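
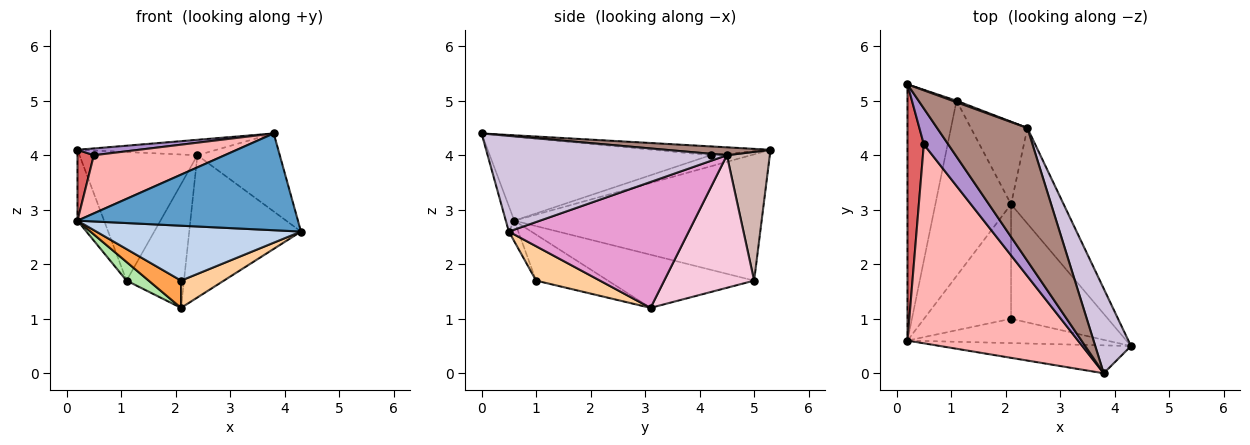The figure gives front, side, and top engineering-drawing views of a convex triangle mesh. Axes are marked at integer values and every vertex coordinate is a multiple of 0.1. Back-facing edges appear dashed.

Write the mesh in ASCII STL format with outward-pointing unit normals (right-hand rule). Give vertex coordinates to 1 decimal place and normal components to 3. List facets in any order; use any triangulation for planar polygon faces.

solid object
 facet normal -0.037 -0.960 -0.277
  outer loop
   vertex 3.8 0.0 4.4
   vertex 0.2 0.6 2.8
   vertex 4.3 0.5 2.6
  endloop
 endfacet
 facet normal -0.042 -0.913 -0.405
  outer loop
   vertex 2.1 1.0 1.7
   vertex 4.3 0.5 2.6
   vertex 0.2 0.6 2.8
  endloop
 endfacet
 facet normal -0.457 -0.206 -0.865
  outer loop
   vertex 2.1 1.0 1.7
   vertex 0.2 0.6 2.8
   vertex 2.1 3.1 1.2
  endloop
 endfacet
 facet normal 0.326 -0.219 -0.920
  outer loop
   vertex 2.1 1.0 1.7
   vertex 2.1 3.1 1.2
   vertex 4.3 0.5 2.6
  endloop
 endfacet
 facet normal -0.928 0.100 -0.360
  outer loop
   vertex 1.1 5.0 1.7
   vertex 0.2 0.6 2.8
   vertex 0.2 5.3 4.1
  endloop
 endfacet
 facet normal -0.572 -0.087 -0.815
  outer loop
   vertex 1.1 5.0 1.7
   vertex 2.1 3.1 1.2
   vertex 0.2 0.6 2.8
  endloop
 endfacet
 facet normal -0.549 -0.223 0.806
  outer loop
   vertex 0.5 4.2 4.0
   vertex 0.2 5.3 4.1
   vertex 0.2 0.6 2.8
  endloop
 endfacet
 facet normal -0.428 -0.254 0.868
  outer loop
   vertex 0.5 4.2 4.0
   vertex 0.2 0.6 2.8
   vertex 3.8 0.0 4.4
  endloop
 endfacet
 facet normal -0.336 -0.176 0.925
  outer loop
   vertex 0.5 4.2 4.0
   vertex 3.8 0.0 4.4
   vertex 0.2 5.3 4.1
  endloop
 endfacet
 facet normal 0.892 0.307 0.333
  outer loop
   vertex 2.4 4.5 4.0
   vertex 3.8 0.0 4.4
   vertex 4.3 0.5 2.6
  endloop
 endfacet
 facet normal 0.087 0.115 0.990
  outer loop
   vertex 2.4 4.5 4.0
   vertex 0.2 5.3 4.1
   vertex 3.8 0.0 4.4
  endloop
 endfacet
 facet normal 0.342 0.940 0.011
  outer loop
   vertex 2.4 4.5 4.0
   vertex 1.1 5.0 1.7
   vertex 0.2 5.3 4.1
  endloop
 endfacet
 facet normal 0.801 0.497 -0.334
  outer loop
   vertex 2.4 4.5 4.0
   vertex 4.3 0.5 2.6
   vertex 2.1 3.1 1.2
  endloop
 endfacet
 facet normal 0.793 0.506 -0.338
  outer loop
   vertex 2.4 4.5 4.0
   vertex 2.1 3.1 1.2
   vertex 1.1 5.0 1.7
  endloop
 endfacet
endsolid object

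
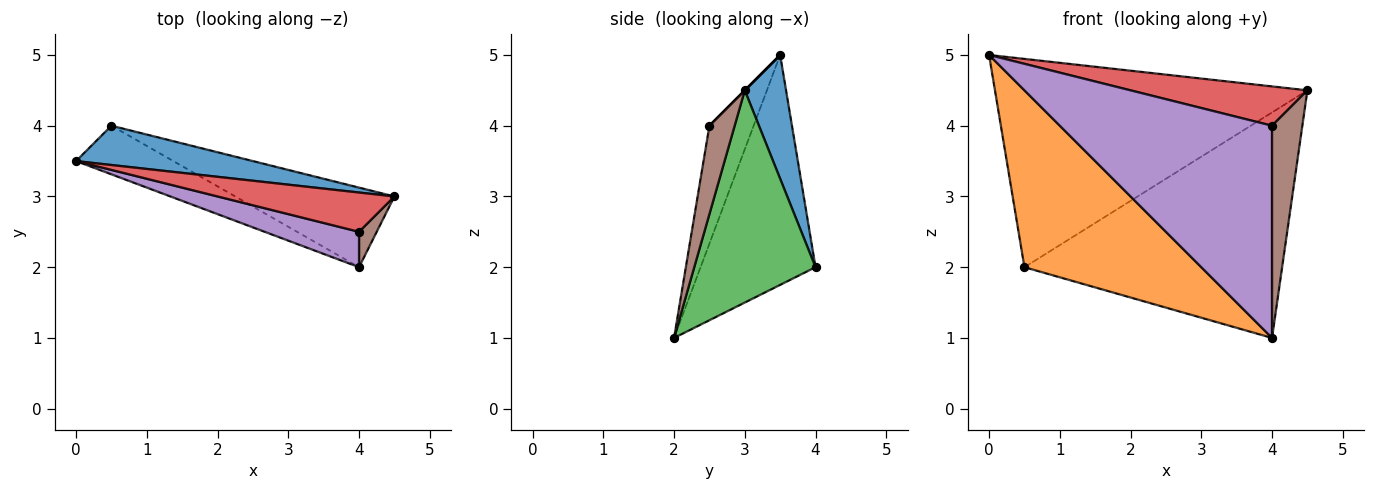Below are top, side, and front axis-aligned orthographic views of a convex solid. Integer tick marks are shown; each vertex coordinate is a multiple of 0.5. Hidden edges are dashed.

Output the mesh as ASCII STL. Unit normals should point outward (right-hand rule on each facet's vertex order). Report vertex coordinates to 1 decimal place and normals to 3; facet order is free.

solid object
 facet normal 0.129 0.974 0.184
  outer loop
   vertex 0.5 4.0 2.0
   vertex 0.0 3.5 5.0
   vertex 4.5 3.0 4.5
  endloop
 endfacet
 facet normal -0.531 -0.817 -0.225
  outer loop
   vertex 0.5 4.0 2.0
   vertex 4.0 2.0 1.0
   vertex 0.0 3.5 5.0
  endloop
 endfacet
 facet normal 0.406 0.862 -0.304
  outer loop
   vertex 0.5 4.0 2.0
   vertex 4.5 3.0 4.5
   vertex 4.0 2.0 1.0
  endloop
 endfacet
 facet normal 0.000 -0.707 0.707
  outer loop
   vertex 4.0 2.5 4.0
   vertex 4.5 3.0 4.5
   vertex 0.0 3.5 5.0
  endloop
 endfacet
 facet normal -0.201 -0.966 0.161
  outer loop
   vertex 4.0 2.5 4.0
   vertex 0.0 3.5 5.0
   vertex 4.0 2.0 1.0
  endloop
 endfacet
 facet normal 0.635 -0.762 0.127
  outer loop
   vertex 4.0 2.5 4.0
   vertex 4.0 2.0 1.0
   vertex 4.5 3.0 4.5
  endloop
 endfacet
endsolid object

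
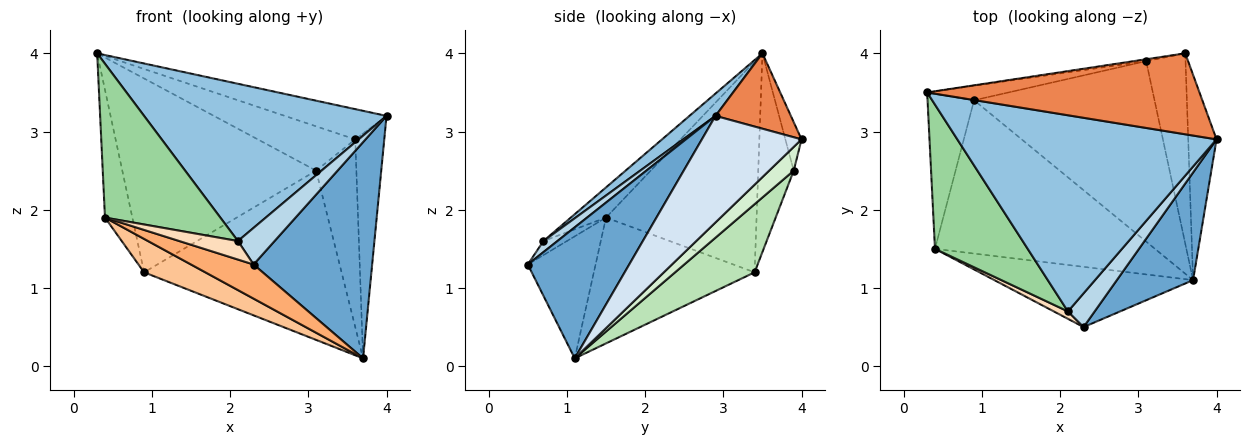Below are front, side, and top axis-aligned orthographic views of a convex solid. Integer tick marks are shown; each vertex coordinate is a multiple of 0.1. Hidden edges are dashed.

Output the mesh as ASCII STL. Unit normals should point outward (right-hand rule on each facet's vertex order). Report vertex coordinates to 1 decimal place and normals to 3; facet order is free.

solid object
 facet normal 0.608 -0.711 0.354
  outer loop
   vertex 3.7 1.1 0.1
   vertex 4.0 2.9 3.2
   vertex 2.3 0.5 1.3
  endloop
 endfacet
 facet normal 0.067 -0.624 0.778
  outer loop
   vertex 2.1 0.7 1.6
   vertex 4.0 2.9 3.2
   vertex 0.3 3.5 4.0
  endloop
 endfacet
 facet normal 0.270 -0.708 0.652
  outer loop
   vertex 2.1 0.7 1.6
   vertex 2.3 0.5 1.3
   vertex 4.0 2.9 3.2
  endloop
 endfacet
 facet normal 0.930 0.271 -0.247
  outer loop
   vertex 3.6 4.0 2.9
   vertex 4.0 2.9 3.2
   vertex 3.7 1.1 0.1
  endloop
 endfacet
 facet normal 0.251 0.339 0.907
  outer loop
   vertex 3.6 4.0 2.9
   vertex 0.3 3.5 4.0
   vertex 4.0 2.9 3.2
  endloop
 endfacet
 facet normal -0.471 -0.435 -0.767
  outer loop
   vertex 0.4 1.5 1.9
   vertex 3.7 1.1 0.1
   vertex 2.3 0.5 1.3
  endloop
 endfacet
 facet normal -0.488 -0.186 -0.853
  outer loop
   vertex 0.4 1.5 1.9
   vertex 0.9 3.4 1.2
   vertex 3.7 1.1 0.1
  endloop
 endfacet
 facet normal -0.348 -0.870 0.348
  outer loop
   vertex 0.4 1.5 1.9
   vertex 2.3 0.5 1.3
   vertex 2.1 0.7 1.6
  endloop
 endfacet
 facet normal -0.961 0.175 -0.212
  outer loop
   vertex 0.4 1.5 1.9
   vertex 0.3 3.5 4.0
   vertex 0.9 3.4 1.2
  endloop
 endfacet
 facet normal -0.217 -0.712 0.668
  outer loop
   vertex 0.4 1.5 1.9
   vertex 2.1 0.7 1.6
   vertex 0.3 3.5 4.0
  endloop
 endfacet
 facet normal 0.266 0.660 -0.703
  outer loop
   vertex 3.1 3.9 2.5
   vertex 3.7 1.1 0.1
   vertex 0.9 3.4 1.2
  endloop
 endfacet
 facet normal 0.394 0.645 -0.654
  outer loop
   vertex 3.1 3.9 2.5
   vertex 3.6 4.0 2.9
   vertex 3.7 1.1 0.1
  endloop
 endfacet
 facet normal -0.180 0.981 -0.074
  outer loop
   vertex 3.1 3.9 2.5
   vertex 0.9 3.4 1.2
   vertex 0.3 3.5 4.0
  endloop
 endfacet
 facet normal -0.163 0.986 -0.042
  outer loop
   vertex 3.1 3.9 2.5
   vertex 0.3 3.5 4.0
   vertex 3.6 4.0 2.9
  endloop
 endfacet
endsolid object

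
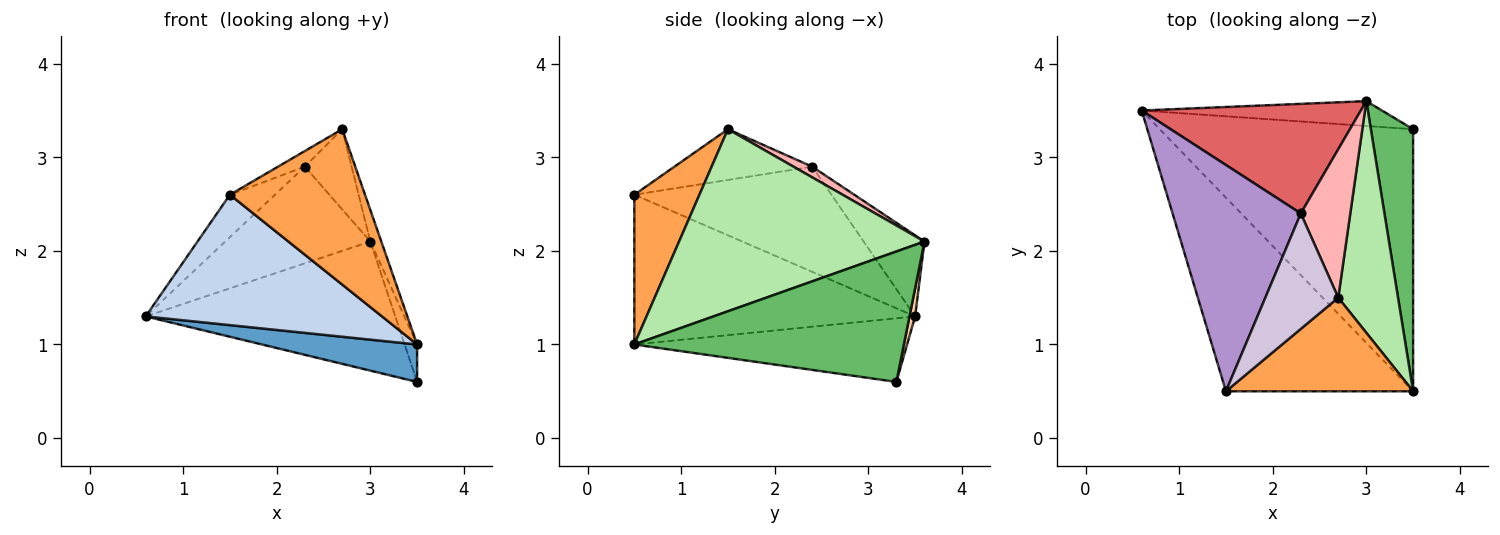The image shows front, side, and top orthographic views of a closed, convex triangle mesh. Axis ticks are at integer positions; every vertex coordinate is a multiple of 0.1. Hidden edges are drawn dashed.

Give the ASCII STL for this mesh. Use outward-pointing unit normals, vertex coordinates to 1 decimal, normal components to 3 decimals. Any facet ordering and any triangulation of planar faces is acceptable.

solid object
 facet normal -0.241 -0.137 -0.961
  outer loop
   vertex 3.5 3.3 0.6
   vertex 3.5 0.5 1.0
   vertex 0.6 3.5 1.3
  endloop
 endfacet
 facet normal -0.553 -0.465 -0.691
  outer loop
   vertex 1.5 0.5 2.6
   vertex 0.6 3.5 1.3
   vertex 3.5 0.5 1.0
  endloop
 endfacet
 facet normal 0.382 -0.792 0.477
  outer loop
   vertex 1.5 0.5 2.6
   vertex 3.5 0.5 1.0
   vertex 2.7 1.5 3.3
  endloop
 endfacet
 facet normal 0.022 0.982 -0.189
  outer loop
   vertex 3.0 3.6 2.1
   vertex 3.5 3.3 0.6
   vertex 0.6 3.5 1.3
  endloop
 endfacet
 facet normal 0.950 0.044 0.308
  outer loop
   vertex 3.0 3.6 2.1
   vertex 3.5 0.5 1.0
   vertex 3.5 3.3 0.6
  endloop
 endfacet
 facet normal 0.949 0.043 0.312
  outer loop
   vertex 3.0 3.6 2.1
   vertex 2.7 1.5 3.3
   vertex 3.5 0.5 1.0
  endloop
 endfacet
 facet normal -0.267 0.638 0.722
  outer loop
   vertex 2.3 2.4 2.9
   vertex 3.0 3.6 2.1
   vertex 0.6 3.5 1.3
  endloop
 endfacet
 facet normal 0.187 0.467 0.864
  outer loop
   vertex 2.3 2.4 2.9
   vertex 2.7 1.5 3.3
   vertex 3.0 3.6 2.1
  endloop
 endfacet
 facet normal -0.628 0.143 0.765
  outer loop
   vertex 2.3 2.4 2.9
   vertex 0.6 3.5 1.3
   vertex 1.5 0.5 2.6
  endloop
 endfacet
 facet normal -0.568 0.110 0.816
  outer loop
   vertex 2.3 2.4 2.9
   vertex 1.5 0.5 2.6
   vertex 2.7 1.5 3.3
  endloop
 endfacet
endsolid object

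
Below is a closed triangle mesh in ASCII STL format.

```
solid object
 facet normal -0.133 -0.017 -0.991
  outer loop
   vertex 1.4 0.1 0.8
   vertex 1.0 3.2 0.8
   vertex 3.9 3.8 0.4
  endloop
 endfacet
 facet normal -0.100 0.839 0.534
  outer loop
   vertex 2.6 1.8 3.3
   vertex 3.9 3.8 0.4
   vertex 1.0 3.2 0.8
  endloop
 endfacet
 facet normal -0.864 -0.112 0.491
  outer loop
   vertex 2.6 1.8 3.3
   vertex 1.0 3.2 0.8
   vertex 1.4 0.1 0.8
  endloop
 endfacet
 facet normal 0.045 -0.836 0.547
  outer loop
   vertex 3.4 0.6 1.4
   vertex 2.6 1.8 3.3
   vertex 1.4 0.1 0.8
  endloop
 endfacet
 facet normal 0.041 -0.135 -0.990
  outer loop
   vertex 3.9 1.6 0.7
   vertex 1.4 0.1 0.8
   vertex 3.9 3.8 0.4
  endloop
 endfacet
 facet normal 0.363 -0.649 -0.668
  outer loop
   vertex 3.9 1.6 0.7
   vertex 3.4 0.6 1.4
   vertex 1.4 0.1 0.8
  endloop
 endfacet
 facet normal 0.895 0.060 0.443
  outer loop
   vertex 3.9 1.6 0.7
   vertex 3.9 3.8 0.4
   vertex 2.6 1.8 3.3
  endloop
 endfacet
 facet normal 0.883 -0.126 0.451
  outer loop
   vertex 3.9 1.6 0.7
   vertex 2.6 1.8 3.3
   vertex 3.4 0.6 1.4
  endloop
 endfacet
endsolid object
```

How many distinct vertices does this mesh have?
6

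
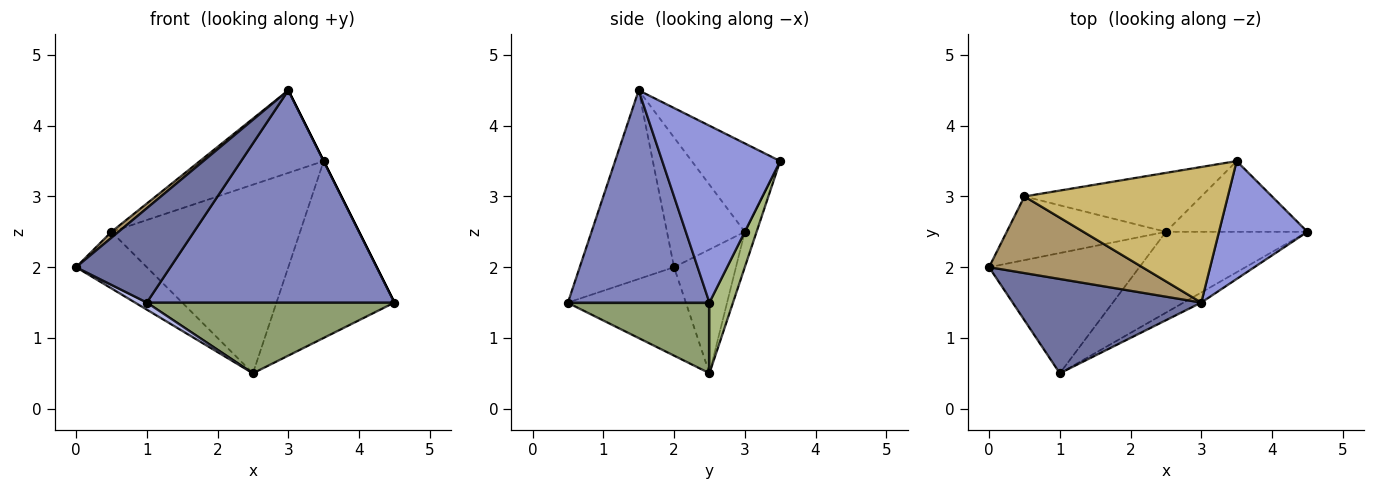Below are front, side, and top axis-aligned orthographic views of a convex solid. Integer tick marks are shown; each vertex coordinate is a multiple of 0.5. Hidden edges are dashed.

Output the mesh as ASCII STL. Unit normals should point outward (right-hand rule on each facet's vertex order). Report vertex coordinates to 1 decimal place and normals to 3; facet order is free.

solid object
 facet normal -0.577 -0.577 0.577
  outer loop
   vertex 3.0 1.5 4.5
   vertex 0.0 2.0 2.0
   vertex 1.0 0.5 1.5
  endloop
 endfacet
 facet normal 0.496 -0.868 -0.041
  outer loop
   vertex 3.0 1.5 4.5
   vertex 1.0 0.5 1.5
   vertex 4.5 2.5 1.5
  endloop
 endfacet
 facet normal 0.894 0.000 0.447
  outer loop
   vertex 3.5 3.5 3.5
   vertex 3.0 1.5 4.5
   vertex 4.5 2.5 1.5
  endloop
 endfacet
 facet normal -0.506 -0.051 -0.861
  outer loop
   vertex 2.5 2.5 0.5
   vertex 1.0 0.5 1.5
   vertex 0.0 2.0 2.0
  endloop
 endfacet
 facet normal 0.352 -0.616 -0.704
  outer loop
   vertex 2.5 2.5 0.5
   vertex 4.5 2.5 1.5
   vertex 1.0 0.5 1.5
  endloop
 endfacet
 facet normal 0.183 0.913 -0.365
  outer loop
   vertex 2.5 2.5 0.5
   vertex 3.5 3.5 3.5
   vertex 4.5 2.5 1.5
  endloop
 endfacet
 facet normal -0.503 0.574 -0.646
  outer loop
   vertex 0.5 3.0 2.5
   vertex 2.5 2.5 0.5
   vertex 0.0 2.0 2.0
  endloop
 endfacet
 facet normal -0.060 0.953 -0.298
  outer loop
   vertex 0.5 3.0 2.5
   vertex 3.5 3.5 3.5
   vertex 2.5 2.5 0.5
  endloop
 endfacet
 facet normal -0.645 -0.059 0.762
  outer loop
   vertex 0.5 3.0 2.5
   vertex 0.0 2.0 2.0
   vertex 3.0 1.5 4.5
  endloop
 endfacet
 facet normal -0.348 0.487 0.801
  outer loop
   vertex 0.5 3.0 2.5
   vertex 3.0 1.5 4.5
   vertex 3.5 3.5 3.5
  endloop
 endfacet
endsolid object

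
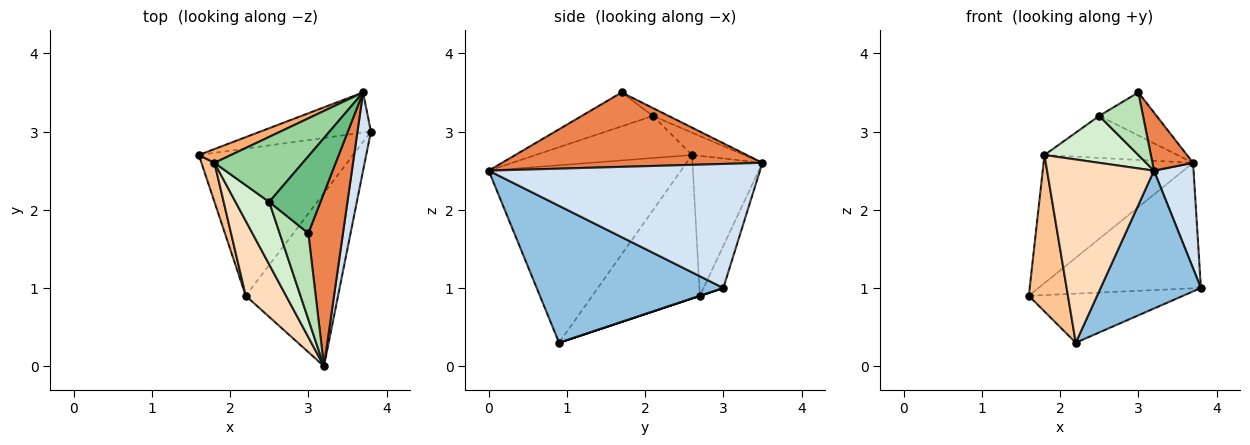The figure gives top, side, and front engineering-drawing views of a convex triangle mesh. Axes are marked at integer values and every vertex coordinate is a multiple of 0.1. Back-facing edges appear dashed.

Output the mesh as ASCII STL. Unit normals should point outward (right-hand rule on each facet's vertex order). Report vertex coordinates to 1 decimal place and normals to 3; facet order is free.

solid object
 facet normal 0.000 0.316 -0.949
  outer loop
   vertex 2.2 0.9 0.3
   vertex 1.6 2.7 0.9
   vertex 3.8 3.0 1.0
  endloop
 endfacet
 facet normal 0.757 -0.407 -0.511
  outer loop
   vertex 2.2 0.9 0.3
   vertex 3.8 3.0 1.0
   vertex 3.2 0.0 2.5
  endloop
 endfacet
 facet normal -0.115 0.946 -0.303
  outer loop
   vertex 3.7 3.5 2.6
   vertex 3.8 3.0 1.0
   vertex 1.6 2.7 0.9
  endloop
 endfacet
 facet normal 0.984 -0.144 0.106
  outer loop
   vertex 3.7 3.5 2.6
   vertex 3.2 0.0 2.5
   vertex 3.8 3.0 1.0
  endloop
 endfacet
 facet normal 0.898 -0.140 0.418
  outer loop
   vertex 3.7 3.5 2.6
   vertex 3.0 1.7 3.5
   vertex 3.2 0.0 2.5
  endloop
 endfacet
 facet normal -0.422 0.901 0.097
  outer loop
   vertex 1.8 2.6 2.7
   vertex 3.7 3.5 2.6
   vertex 1.6 2.7 0.9
  endloop
 endfacet
 facet normal -0.936 -0.341 0.085
  outer loop
   vertex 1.8 2.6 2.7
   vertex 1.6 2.7 0.9
   vertex 2.2 0.9 0.3
  endloop
 endfacet
 facet normal -0.857 -0.477 0.195
  outer loop
   vertex 1.8 2.6 2.7
   vertex 2.2 0.9 0.3
   vertex 3.2 0.0 2.5
  endloop
 endfacet
 facet normal -0.132 0.484 0.865
  outer loop
   vertex 2.5 2.1 3.2
   vertex 3.0 1.7 3.5
   vertex 3.7 3.5 2.6
  endloop
 endfacet
 facet normal -0.208 0.531 0.822
  outer loop
   vertex 2.5 2.1 3.2
   vertex 3.7 3.5 2.6
   vertex 1.8 2.6 2.7
  endloop
 endfacet
 facet normal -0.691 -0.425 0.585
  outer loop
   vertex 2.5 2.1 3.2
   vertex 3.2 0.0 2.5
   vertex 3.0 1.7 3.5
  endloop
 endfacet
 facet normal -0.707 -0.424 0.566
  outer loop
   vertex 2.5 2.1 3.2
   vertex 1.8 2.6 2.7
   vertex 3.2 0.0 2.5
  endloop
 endfacet
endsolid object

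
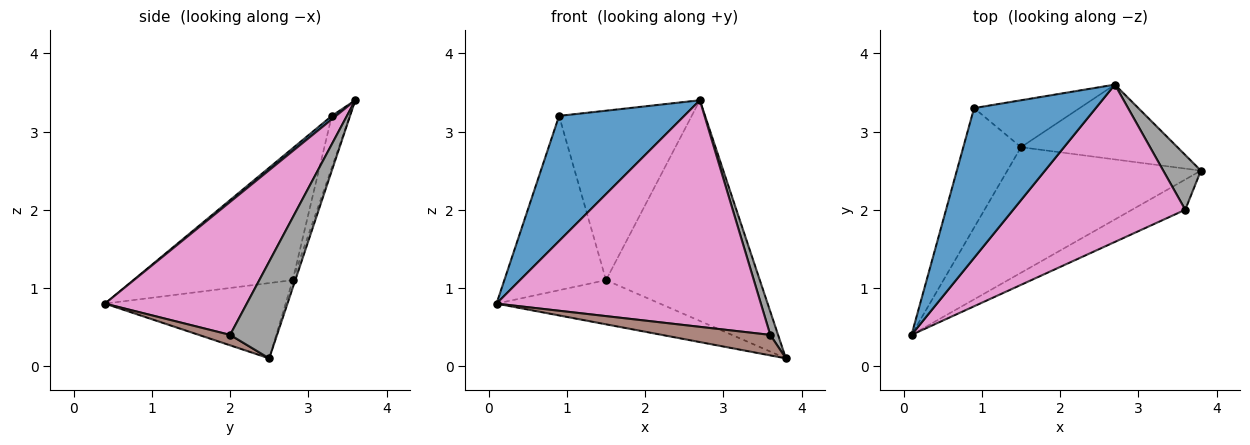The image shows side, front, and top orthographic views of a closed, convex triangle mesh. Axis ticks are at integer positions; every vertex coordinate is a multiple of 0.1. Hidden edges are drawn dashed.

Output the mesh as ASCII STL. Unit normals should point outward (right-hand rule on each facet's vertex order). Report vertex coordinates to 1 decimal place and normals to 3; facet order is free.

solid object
 facet normal 0.022 -0.641 0.767
  outer loop
   vertex 0.9 3.3 3.2
   vertex 0.1 0.4 0.8
   vertex 2.7 3.6 3.4
  endloop
 endfacet
 facet normal -0.344 0.312 -0.886
  outer loop
   vertex 1.5 2.8 1.1
   vertex 3.8 2.5 0.1
   vertex 0.1 0.4 0.8
  endloop
 endfacet
 facet normal -0.791 0.505 -0.346
  outer loop
   vertex 1.5 2.8 1.1
   vertex 0.1 0.4 0.8
   vertex 0.9 3.3 3.2
  endloop
 endfacet
 facet normal -0.016 0.947 -0.321
  outer loop
   vertex 1.5 2.8 1.1
   vertex 2.7 3.6 3.4
   vertex 3.8 2.5 0.1
  endloop
 endfacet
 facet normal -0.130 0.956 -0.265
  outer loop
   vertex 1.5 2.8 1.1
   vertex 0.9 3.3 3.2
   vertex 2.7 3.6 3.4
  endloop
 endfacet
 facet normal 0.160 -0.554 -0.817
  outer loop
   vertex 3.6 2.0 0.4
   vertex 0.1 0.4 0.8
   vertex 3.8 2.5 0.1
  endloop
 endfacet
 facet normal 0.403 -0.752 0.522
  outer loop
   vertex 3.6 2.0 0.4
   vertex 2.7 3.6 3.4
   vertex 0.1 0.4 0.8
  endloop
 endfacet
 facet normal 0.921 -0.153 0.358
  outer loop
   vertex 3.6 2.0 0.4
   vertex 3.8 2.5 0.1
   vertex 2.7 3.6 3.4
  endloop
 endfacet
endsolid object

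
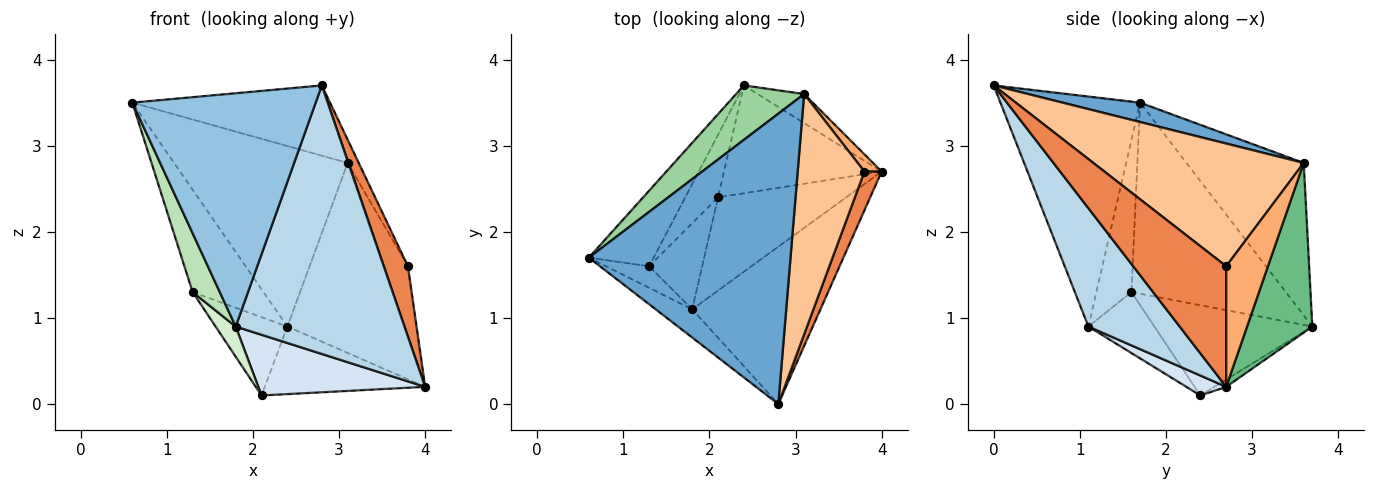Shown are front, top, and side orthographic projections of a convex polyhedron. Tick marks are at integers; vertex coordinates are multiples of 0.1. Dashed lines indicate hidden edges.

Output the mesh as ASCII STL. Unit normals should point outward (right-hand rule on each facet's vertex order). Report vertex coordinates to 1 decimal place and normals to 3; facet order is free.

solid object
 facet normal 0.093 0.234 0.968
  outer loop
   vertex 3.1 3.6 2.8
   vertex 0.6 1.7 3.5
   vertex 2.8 0.0 3.7
  endloop
 endfacet
 facet normal -0.603 -0.792 -0.096
  outer loop
   vertex 1.8 1.1 0.9
   vertex 2.8 0.0 3.7
   vertex 0.6 1.7 3.5
  endloop
 endfacet
 facet normal 0.423 -0.782 -0.458
  outer loop
   vertex 1.8 1.1 0.9
   vertex 4.0 2.7 0.2
   vertex 2.8 0.0 3.7
  endloop
 endfacet
 facet normal 0.129 -0.541 -0.831
  outer loop
   vertex 1.8 1.1 0.9
   vertex 2.1 2.4 0.1
   vertex 4.0 2.7 0.2
  endloop
 endfacet
 facet normal 0.959 -0.249 0.137
  outer loop
   vertex 3.8 2.7 1.6
   vertex 2.8 0.0 3.7
   vertex 4.0 2.7 0.2
  endloop
 endfacet
 facet normal 0.856 0.503 0.122
  outer loop
   vertex 3.8 2.7 1.6
   vertex 4.0 2.7 0.2
   vertex 3.1 3.6 2.8
  endloop
 endfacet
 facet normal 0.878 0.046 0.477
  outer loop
   vertex 3.8 2.7 1.6
   vertex 3.1 3.6 2.8
   vertex 2.8 0.0 3.7
  endloop
 endfacet
 facet normal -0.039 0.530 -0.847
  outer loop
   vertex 2.4 3.7 0.9
   vertex 4.0 2.7 0.2
   vertex 2.1 2.4 0.1
  endloop
 endfacet
 facet normal 0.483 0.866 -0.132
  outer loop
   vertex 2.4 3.7 0.9
   vertex 3.1 3.6 2.8
   vertex 4.0 2.7 0.2
  endloop
 endfacet
 facet normal -0.543 0.804 0.242
  outer loop
   vertex 2.4 3.7 0.9
   vertex 0.6 1.7 3.5
   vertex 3.1 3.6 2.8
  endloop
 endfacet
 facet normal -0.772 -0.597 -0.218
  outer loop
   vertex 1.3 1.6 1.3
   vertex 1.8 1.1 0.9
   vertex 0.6 1.7 3.5
  endloop
 endfacet
 facet normal -0.735 -0.224 -0.640
  outer loop
   vertex 1.3 1.6 1.3
   vertex 2.1 2.4 0.1
   vertex 1.8 1.1 0.9
  endloop
 endfacet
 facet normal -0.868 0.399 -0.294
  outer loop
   vertex 1.3 1.6 1.3
   vertex 0.6 1.7 3.5
   vertex 2.4 3.7 0.9
  endloop
 endfacet
 facet normal -0.864 0.393 -0.314
  outer loop
   vertex 1.3 1.6 1.3
   vertex 2.4 3.7 0.9
   vertex 2.1 2.4 0.1
  endloop
 endfacet
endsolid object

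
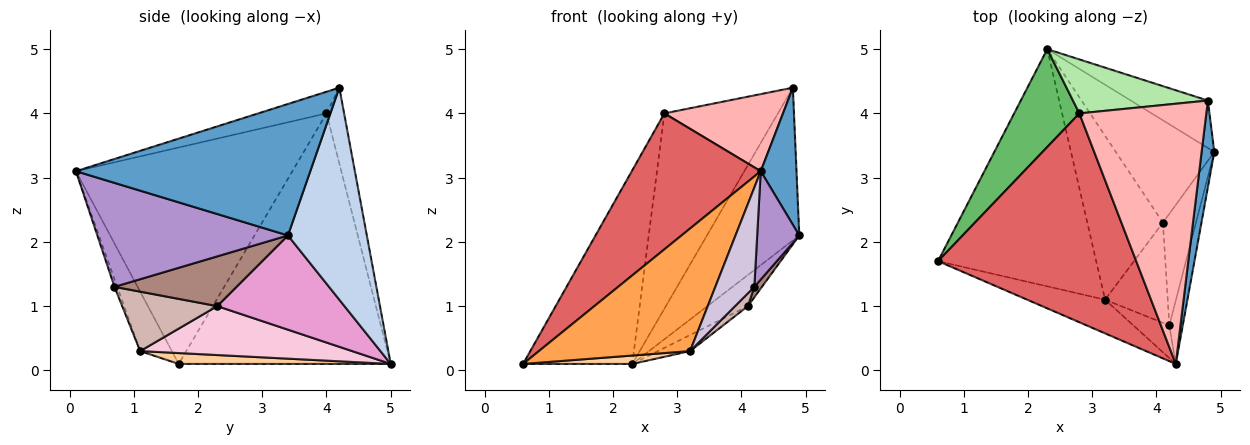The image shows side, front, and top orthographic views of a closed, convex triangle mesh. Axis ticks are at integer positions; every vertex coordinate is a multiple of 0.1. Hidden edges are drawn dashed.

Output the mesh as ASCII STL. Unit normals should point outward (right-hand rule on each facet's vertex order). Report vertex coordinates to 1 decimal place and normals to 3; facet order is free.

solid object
 facet normal 0.984 -0.150 0.095
  outer loop
   vertex 4.8 4.2 4.4
   vertex 4.3 0.1 3.1
   vertex 4.9 3.4 2.1
  endloop
 endfacet
 facet normal 0.632 0.740 -0.230
  outer loop
   vertex 2.3 5.0 0.1
   vertex 4.8 4.2 4.4
   vertex 4.9 3.4 2.1
  endloop
 endfacet
 facet normal -0.198 -0.945 -0.260
  outer loop
   vertex 3.2 1.1 0.3
   vertex 4.3 0.1 3.1
   vertex 0.6 1.7 0.1
  endloop
 endfacet
 facet normal 0.069 -0.035 -0.997
  outer loop
   vertex 3.2 1.1 0.3
   vertex 0.6 1.7 0.1
   vertex 2.3 5.0 0.1
  endloop
 endfacet
 facet normal -0.866 0.446 0.225
  outer loop
   vertex 2.8 4.0 4.0
   vertex 2.3 5.0 0.1
   vertex 0.6 1.7 0.1
  endloop
 endfacet
 facet normal -0.148 0.953 0.263
  outer loop
   vertex 2.8 4.0 4.0
   vertex 4.8 4.2 4.4
   vertex 2.3 5.0 0.1
  endloop
 endfacet
 facet normal -0.675 -0.402 0.618
  outer loop
   vertex 2.8 4.0 4.0
   vertex 0.6 1.7 0.1
   vertex 4.3 0.1 3.1
  endloop
 endfacet
 facet normal -0.161 -0.280 0.946
  outer loop
   vertex 2.8 4.0 4.0
   vertex 4.3 0.1 3.1
   vertex 4.8 4.2 4.4
  endloop
 endfacet
 facet normal 0.969 -0.214 -0.125
  outer loop
   vertex 4.2 0.7 1.3
   vertex 4.9 3.4 2.1
   vertex 4.3 0.1 3.1
  endloop
 endfacet
 facet normal -0.067 -0.948 -0.312
  outer loop
   vertex 4.2 0.7 1.3
   vertex 4.3 0.1 3.1
   vertex 3.2 1.1 0.3
  endloop
 endfacet
 facet normal 0.832 -0.052 -0.553
  outer loop
   vertex 4.1 2.3 1.0
   vertex 4.9 3.4 2.1
   vertex 4.2 0.7 1.3
  endloop
 endfacet
 facet normal 0.685 -0.093 -0.722
  outer loop
   vertex 4.1 2.3 1.0
   vertex 4.2 0.7 1.3
   vertex 3.2 1.1 0.3
  endloop
 endfacet
 facet normal 0.675 0.215 -0.706
  outer loop
   vertex 4.1 2.3 1.0
   vertex 2.3 5.0 0.1
   vertex 4.9 3.4 2.1
  endloop
 endfacet
 facet normal 0.541 0.082 -0.837
  outer loop
   vertex 4.1 2.3 1.0
   vertex 3.2 1.1 0.3
   vertex 2.3 5.0 0.1
  endloop
 endfacet
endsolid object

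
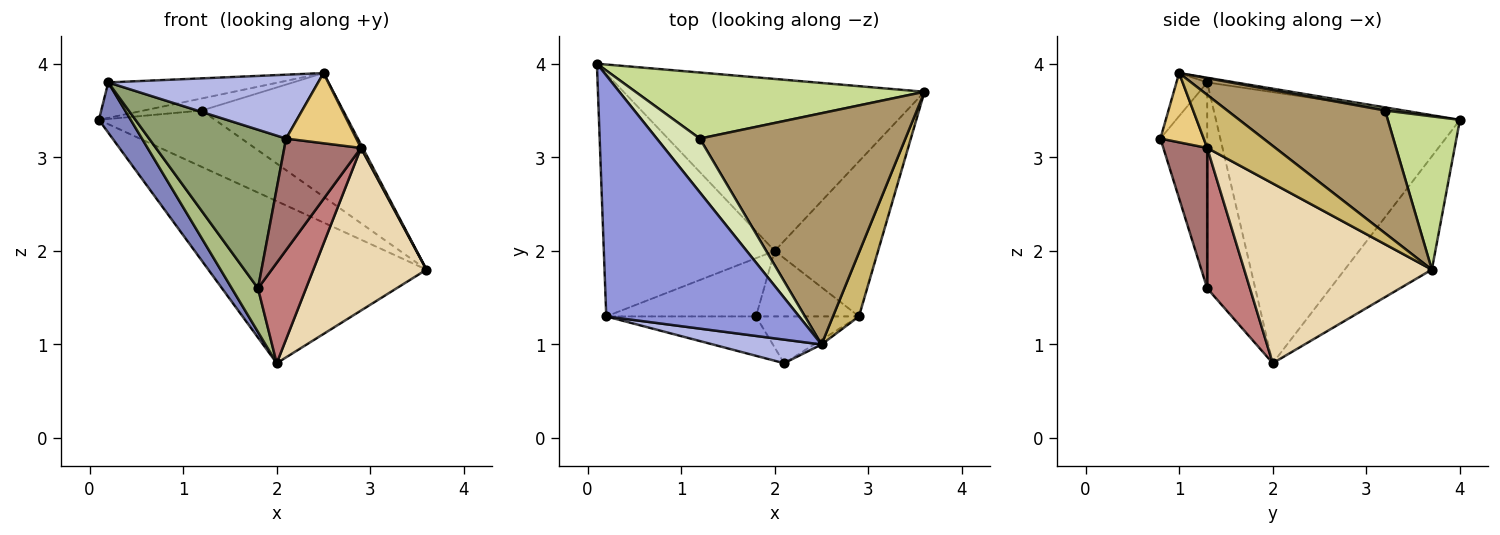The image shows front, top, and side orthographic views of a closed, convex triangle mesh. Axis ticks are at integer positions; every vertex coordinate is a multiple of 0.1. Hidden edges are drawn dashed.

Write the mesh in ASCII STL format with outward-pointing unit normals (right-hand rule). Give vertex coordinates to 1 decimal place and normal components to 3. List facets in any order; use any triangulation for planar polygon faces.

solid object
 facet normal -0.264 0.661 -0.702
  outer loop
   vertex 2.0 2.0 0.8
   vertex 0.1 4.0 3.4
   vertex 3.6 3.7 1.8
  endloop
 endfacet
 facet normal -0.841 -0.110 -0.530
  outer loop
   vertex 0.2 1.3 3.8
   vertex 0.1 4.0 3.4
   vertex 2.0 2.0 0.8
  endloop
 endfacet
 facet normal -0.024 0.146 0.989
  outer loop
   vertex 2.5 1.0 3.9
   vertex 0.1 4.0 3.4
   vertex 0.2 1.3 3.8
  endloop
 endfacet
 facet normal -0.136 -0.929 0.343
  outer loop
   vertex 2.5 1.0 3.9
   vertex 0.2 1.3 3.8
   vertex 2.1 0.8 3.2
  endloop
 endfacet
 facet normal -0.315 -0.921 -0.229
  outer loop
   vertex 1.8 1.3 1.6
   vertex 2.1 0.8 3.2
   vertex 0.2 1.3 3.8
  endloop
 endfacet
 facet normal -0.740 -0.404 -0.538
  outer loop
   vertex 1.8 1.3 1.6
   vertex 0.2 1.3 3.8
   vertex 2.0 2.0 0.8
  endloop
 endfacet
 facet normal 0.374 0.602 0.705
  outer loop
   vertex 1.2 3.2 3.5
   vertex 3.6 3.7 1.8
   vertex 0.1 4.0 3.4
  endloop
 endfacet
 facet normal 0.071 0.219 0.973
  outer loop
   vertex 1.2 3.2 3.5
   vertex 0.1 4.0 3.4
   vertex 2.5 1.0 3.9
  endloop
 endfacet
 facet normal 0.466 0.417 0.780
  outer loop
   vertex 1.2 3.2 3.5
   vertex 2.5 1.0 3.9
   vertex 3.6 3.7 1.8
  endloop
 endfacet
 facet normal 0.898 -0.023 0.440
  outer loop
   vertex 2.9 1.3 3.1
   vertex 3.6 3.7 1.8
   vertex 2.5 1.0 3.9
  endloop
 endfacet
 facet normal 0.524 -0.850 -0.057
  outer loop
   vertex 2.9 1.3 3.1
   vertex 2.5 1.0 3.9
   vertex 2.1 0.8 3.2
  endloop
 endfacet
 facet normal 0.768 -0.463 -0.442
  outer loop
   vertex 2.9 1.3 3.1
   vertex 2.0 2.0 0.8
   vertex 3.6 3.7 1.8
  endloop
 endfacet
 facet normal 0.467 -0.815 -0.342
  outer loop
   vertex 2.9 1.3 3.1
   vertex 2.1 0.8 3.2
   vertex 1.8 1.3 1.6
  endloop
 endfacet
 facet normal 0.598 -0.672 -0.438
  outer loop
   vertex 2.9 1.3 3.1
   vertex 1.8 1.3 1.6
   vertex 2.0 2.0 0.8
  endloop
 endfacet
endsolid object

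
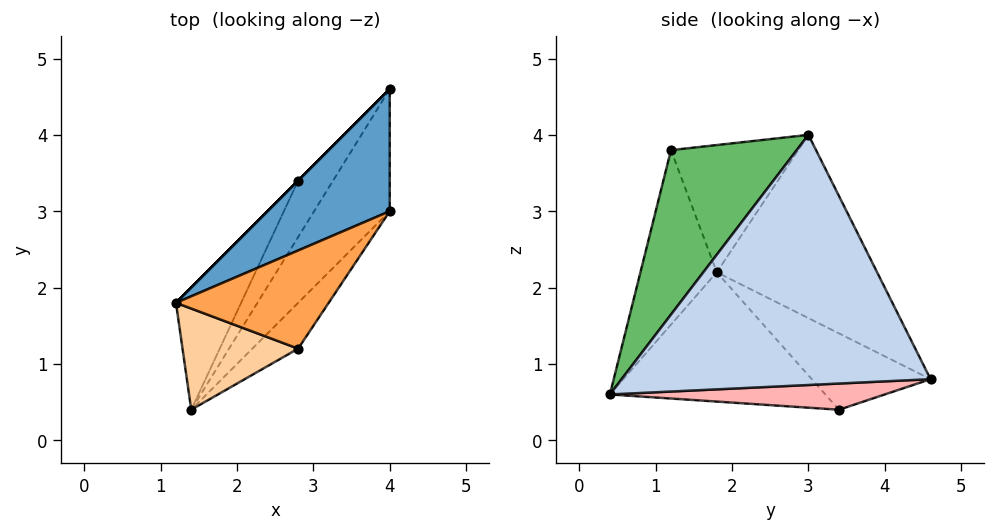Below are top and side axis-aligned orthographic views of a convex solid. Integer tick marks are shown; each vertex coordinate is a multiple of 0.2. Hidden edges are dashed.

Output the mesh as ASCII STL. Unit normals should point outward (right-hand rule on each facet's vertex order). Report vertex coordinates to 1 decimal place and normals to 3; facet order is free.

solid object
 facet normal -0.557 0.743 0.371
  outer loop
   vertex 4.0 4.6 0.8
   vertex 1.2 1.8 2.2
   vertex 4.0 3.0 4.0
  endloop
 endfacet
 facet normal 0.828 -0.501 -0.250
  outer loop
   vertex 1.4 0.4 0.6
   vertex 4.0 4.6 0.8
   vertex 4.0 3.0 4.0
  endloop
 endfacet
 facet normal -0.606 0.323 0.727
  outer loop
   vertex 2.8 1.2 3.8
   vertex 4.0 3.0 4.0
   vertex 1.2 1.8 2.2
  endloop
 endfacet
 facet normal -0.667 -0.600 0.442
  outer loop
   vertex 2.8 1.2 3.8
   vertex 1.2 1.8 2.2
   vertex 1.4 0.4 0.6
  endloop
 endfacet
 facet normal 0.822 -0.522 -0.229
  outer loop
   vertex 2.8 1.2 3.8
   vertex 1.4 0.4 0.6
   vertex 4.0 3.0 4.0
  endloop
 endfacet
 facet normal -0.707 0.707 0.000
  outer loop
   vertex 2.8 3.4 0.4
   vertex 1.2 1.8 2.2
   vertex 4.0 4.6 0.8
  endloop
 endfacet
 facet normal -0.833 0.361 -0.420
  outer loop
   vertex 2.8 3.4 0.4
   vertex 1.4 0.4 0.6
   vertex 1.2 1.8 2.2
  endloop
 endfacet
 facet normal 0.569 -0.316 -0.759
  outer loop
   vertex 2.8 3.4 0.4
   vertex 4.0 4.6 0.8
   vertex 1.4 0.4 0.6
  endloop
 endfacet
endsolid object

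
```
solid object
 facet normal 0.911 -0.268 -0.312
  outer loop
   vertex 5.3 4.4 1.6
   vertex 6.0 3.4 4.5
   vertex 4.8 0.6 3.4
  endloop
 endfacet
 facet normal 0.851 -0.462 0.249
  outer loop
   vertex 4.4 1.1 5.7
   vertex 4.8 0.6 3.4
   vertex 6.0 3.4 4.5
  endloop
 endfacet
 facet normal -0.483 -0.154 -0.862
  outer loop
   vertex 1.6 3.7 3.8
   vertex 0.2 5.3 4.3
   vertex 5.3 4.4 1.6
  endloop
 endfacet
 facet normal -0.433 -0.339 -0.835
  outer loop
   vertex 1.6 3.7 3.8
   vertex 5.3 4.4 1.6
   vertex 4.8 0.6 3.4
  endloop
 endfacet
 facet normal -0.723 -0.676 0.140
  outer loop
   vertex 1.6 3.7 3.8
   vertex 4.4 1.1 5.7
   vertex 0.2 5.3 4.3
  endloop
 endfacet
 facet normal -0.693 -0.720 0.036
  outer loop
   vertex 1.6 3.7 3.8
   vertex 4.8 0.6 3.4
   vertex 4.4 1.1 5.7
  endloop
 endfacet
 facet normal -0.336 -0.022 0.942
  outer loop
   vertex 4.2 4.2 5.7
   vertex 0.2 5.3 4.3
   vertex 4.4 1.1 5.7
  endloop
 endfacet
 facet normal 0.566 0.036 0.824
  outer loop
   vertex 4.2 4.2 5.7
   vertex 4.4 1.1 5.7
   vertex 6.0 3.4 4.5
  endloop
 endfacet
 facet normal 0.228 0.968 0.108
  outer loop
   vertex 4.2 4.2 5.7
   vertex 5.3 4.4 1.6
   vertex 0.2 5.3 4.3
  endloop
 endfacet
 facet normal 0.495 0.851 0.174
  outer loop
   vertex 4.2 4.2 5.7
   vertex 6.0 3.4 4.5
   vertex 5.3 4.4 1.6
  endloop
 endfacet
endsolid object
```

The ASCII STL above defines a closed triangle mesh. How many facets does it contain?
10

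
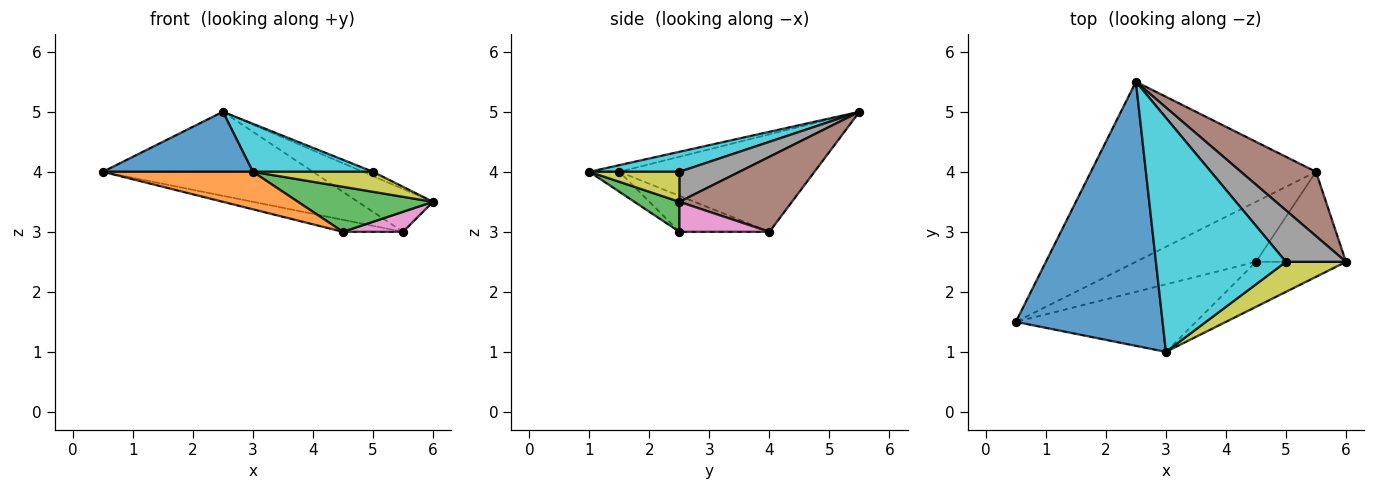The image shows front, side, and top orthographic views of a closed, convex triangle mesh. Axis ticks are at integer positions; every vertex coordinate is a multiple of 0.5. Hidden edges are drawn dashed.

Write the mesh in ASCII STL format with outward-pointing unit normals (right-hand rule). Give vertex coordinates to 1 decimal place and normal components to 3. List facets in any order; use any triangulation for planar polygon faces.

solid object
 facet normal -0.044 -0.221 0.974
  outer loop
   vertex 3.0 1.0 4.0
   vertex 2.5 5.5 5.0
   vertex 0.5 1.5 4.0
  endloop
 endfacet
 facet normal -0.097 -0.483 -0.870
  outer loop
   vertex 3.0 1.0 4.0
   vertex 0.5 1.5 4.0
   vertex 4.5 2.5 3.0
  endloop
 endfacet
 facet normal 0.229 -0.688 -0.688
  outer loop
   vertex 3.0 1.0 4.0
   vertex 4.5 2.5 3.0
   vertex 6.0 2.5 3.5
  endloop
 endfacet
 facet normal -0.366 0.394 -0.843
  outer loop
   vertex 5.5 4.0 3.0
   vertex 0.5 1.5 4.0
   vertex 2.5 5.5 5.0
  endloop
 endfacet
 facet normal -0.282 0.188 -0.941
  outer loop
   vertex 5.5 4.0 3.0
   vertex 4.5 2.5 3.0
   vertex 0.5 1.5 4.0
  endloop
 endfacet
 facet normal 0.640 0.426 0.640
  outer loop
   vertex 5.5 4.0 3.0
   vertex 2.5 5.5 5.0
   vertex 6.0 2.5 3.5
  endloop
 endfacet
 facet normal 0.309 -0.206 -0.928
  outer loop
   vertex 5.5 4.0 3.0
   vertex 6.0 2.5 3.5
   vertex 4.5 2.5 3.0
  endloop
 endfacet
 facet normal 0.446 0.074 0.892
  outer loop
   vertex 5.0 2.5 4.0
   vertex 6.0 2.5 3.5
   vertex 2.5 5.5 5.0
  endloop
 endfacet
 facet normal 0.384 -0.512 0.768
  outer loop
   vertex 5.0 2.5 4.0
   vertex 3.0 1.0 4.0
   vertex 6.0 2.5 3.5
  endloop
 endfacet
 facet normal 0.149 -0.199 0.969
  outer loop
   vertex 5.0 2.5 4.0
   vertex 2.5 5.5 5.0
   vertex 3.0 1.0 4.0
  endloop
 endfacet
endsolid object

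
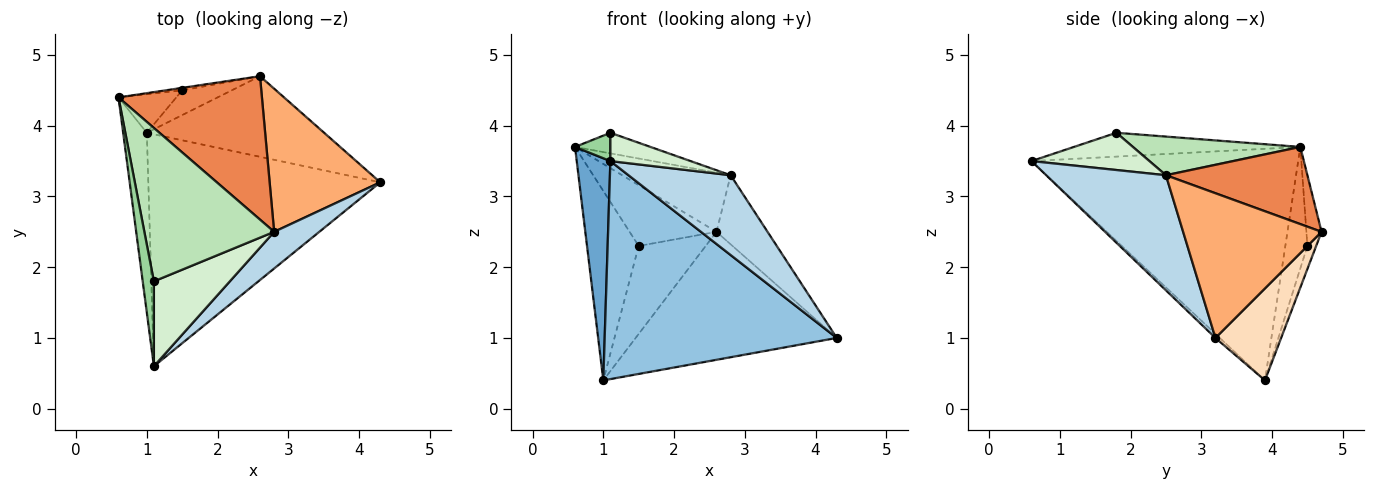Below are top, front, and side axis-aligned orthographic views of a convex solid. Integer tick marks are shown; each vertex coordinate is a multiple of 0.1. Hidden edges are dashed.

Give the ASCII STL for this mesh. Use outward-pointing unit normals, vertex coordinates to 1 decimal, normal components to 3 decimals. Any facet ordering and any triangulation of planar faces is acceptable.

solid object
 facet normal -0.987 -0.125 -0.101
  outer loop
   vertex 1.0 3.9 0.4
   vertex 1.1 0.6 3.5
   vertex 0.6 4.4 3.7
  endloop
 endfacet
 facet normal -0.013 -0.685 -0.729
  outer loop
   vertex 1.0 3.9 0.4
   vertex 4.3 3.2 1.0
   vertex 1.1 0.6 3.5
  endloop
 endfacet
 facet normal 0.729 -0.622 0.286
  outer loop
   vertex 2.8 2.5 3.3
   vertex 1.1 0.6 3.5
   vertex 4.3 3.2 1.0
  endloop
 endfacet
 facet normal -0.386 0.904 -0.184
  outer loop
   vertex 1.5 4.5 2.3
   vertex 1.0 3.9 0.4
   vertex 0.6 4.4 3.7
  endloop
 endfacet
 facet normal 0.445 0.341 0.828
  outer loop
   vertex 2.6 4.7 2.5
   vertex 0.6 4.4 3.7
   vertex 2.8 2.5 3.3
  endloop
 endfacet
 facet normal 0.762 0.281 0.583
  outer loop
   vertex 2.6 4.7 2.5
   vertex 2.8 2.5 3.3
   vertex 4.3 3.2 1.0
  endloop
 endfacet
 facet normal -0.172 0.984 -0.040
  outer loop
   vertex 2.6 4.7 2.5
   vertex 1.5 4.5 2.3
   vertex 0.6 4.4 3.7
  endloop
 endfacet
 facet normal 0.266 0.816 -0.514
  outer loop
   vertex 2.6 4.7 2.5
   vertex 4.3 3.2 1.0
   vertex 1.0 3.9 0.4
  endloop
 endfacet
 facet normal -0.125 0.955 -0.269
  outer loop
   vertex 2.6 4.7 2.5
   vertex 1.0 3.9 0.4
   vertex 1.5 4.5 2.3
  endloop
 endfacet
 facet normal -0.897 -0.140 0.420
  outer loop
   vertex 1.1 1.8 3.9
   vertex 0.6 4.4 3.7
   vertex 1.1 0.6 3.5
  endloop
 endfacet
 facet normal 0.283 0.128 0.951
  outer loop
   vertex 1.1 1.8 3.9
   vertex 2.8 2.5 3.3
   vertex 0.6 4.4 3.7
  endloop
 endfacet
 facet normal 0.422 -0.287 0.860
  outer loop
   vertex 1.1 1.8 3.9
   vertex 1.1 0.6 3.5
   vertex 2.8 2.5 3.3
  endloop
 endfacet
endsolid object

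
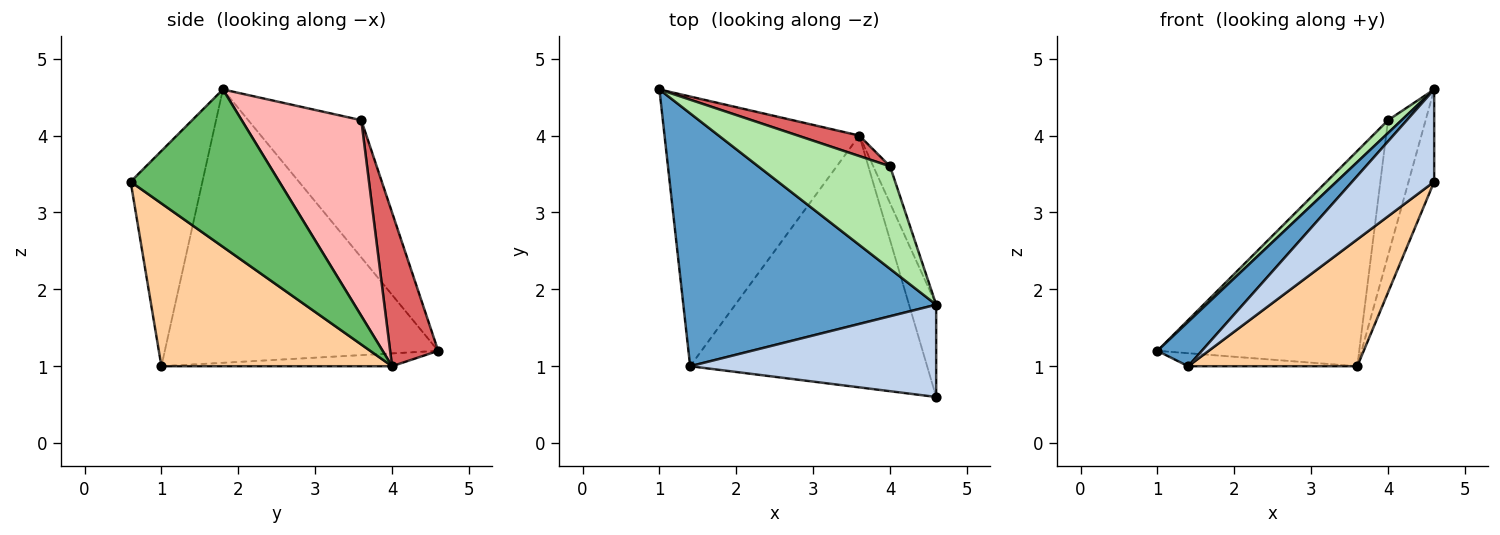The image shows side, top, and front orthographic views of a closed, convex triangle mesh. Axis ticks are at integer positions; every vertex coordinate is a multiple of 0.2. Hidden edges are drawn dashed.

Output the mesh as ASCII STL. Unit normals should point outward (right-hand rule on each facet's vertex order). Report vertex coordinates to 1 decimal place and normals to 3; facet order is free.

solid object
 facet normal -0.729 -0.118 0.674
  outer loop
   vertex 4.6 1.8 4.6
   vertex 1.0 4.6 1.2
   vertex 1.4 1.0 1.0
  endloop
 endfacet
 facet normal -0.526 -0.601 0.601
  outer loop
   vertex 4.6 1.8 4.6
   vertex 1.4 1.0 1.0
   vertex 4.6 0.6 3.4
  endloop
 endfacet
 facet normal -0.066 0.048 -0.997
  outer loop
   vertex 3.6 4.0 1.0
   vertex 1.4 1.0 1.0
   vertex 1.0 4.6 1.2
  endloop
 endfacet
 facet normal 0.523 -0.384 -0.761
  outer loop
   vertex 3.6 4.0 1.0
   vertex 4.6 0.6 3.4
   vertex 1.4 1.0 1.0
  endloop
 endfacet
 facet normal 0.972 0.168 -0.168
  outer loop
   vertex 3.6 4.0 1.0
   vertex 4.6 1.8 4.6
   vertex 4.6 0.6 3.4
  endloop
 endfacet
 facet normal -0.719 -0.086 0.690
  outer loop
   vertex 4.0 3.6 4.2
   vertex 1.0 4.6 1.2
   vertex 4.6 1.8 4.6
  endloop
 endfacet
 facet normal 0.231 0.969 0.092
  outer loop
   vertex 4.0 3.6 4.2
   vertex 3.6 4.0 1.0
   vertex 1.0 4.6 1.2
  endloop
 endfacet
 facet normal 0.951 0.299 -0.081
  outer loop
   vertex 4.0 3.6 4.2
   vertex 4.6 1.8 4.6
   vertex 3.6 4.0 1.0
  endloop
 endfacet
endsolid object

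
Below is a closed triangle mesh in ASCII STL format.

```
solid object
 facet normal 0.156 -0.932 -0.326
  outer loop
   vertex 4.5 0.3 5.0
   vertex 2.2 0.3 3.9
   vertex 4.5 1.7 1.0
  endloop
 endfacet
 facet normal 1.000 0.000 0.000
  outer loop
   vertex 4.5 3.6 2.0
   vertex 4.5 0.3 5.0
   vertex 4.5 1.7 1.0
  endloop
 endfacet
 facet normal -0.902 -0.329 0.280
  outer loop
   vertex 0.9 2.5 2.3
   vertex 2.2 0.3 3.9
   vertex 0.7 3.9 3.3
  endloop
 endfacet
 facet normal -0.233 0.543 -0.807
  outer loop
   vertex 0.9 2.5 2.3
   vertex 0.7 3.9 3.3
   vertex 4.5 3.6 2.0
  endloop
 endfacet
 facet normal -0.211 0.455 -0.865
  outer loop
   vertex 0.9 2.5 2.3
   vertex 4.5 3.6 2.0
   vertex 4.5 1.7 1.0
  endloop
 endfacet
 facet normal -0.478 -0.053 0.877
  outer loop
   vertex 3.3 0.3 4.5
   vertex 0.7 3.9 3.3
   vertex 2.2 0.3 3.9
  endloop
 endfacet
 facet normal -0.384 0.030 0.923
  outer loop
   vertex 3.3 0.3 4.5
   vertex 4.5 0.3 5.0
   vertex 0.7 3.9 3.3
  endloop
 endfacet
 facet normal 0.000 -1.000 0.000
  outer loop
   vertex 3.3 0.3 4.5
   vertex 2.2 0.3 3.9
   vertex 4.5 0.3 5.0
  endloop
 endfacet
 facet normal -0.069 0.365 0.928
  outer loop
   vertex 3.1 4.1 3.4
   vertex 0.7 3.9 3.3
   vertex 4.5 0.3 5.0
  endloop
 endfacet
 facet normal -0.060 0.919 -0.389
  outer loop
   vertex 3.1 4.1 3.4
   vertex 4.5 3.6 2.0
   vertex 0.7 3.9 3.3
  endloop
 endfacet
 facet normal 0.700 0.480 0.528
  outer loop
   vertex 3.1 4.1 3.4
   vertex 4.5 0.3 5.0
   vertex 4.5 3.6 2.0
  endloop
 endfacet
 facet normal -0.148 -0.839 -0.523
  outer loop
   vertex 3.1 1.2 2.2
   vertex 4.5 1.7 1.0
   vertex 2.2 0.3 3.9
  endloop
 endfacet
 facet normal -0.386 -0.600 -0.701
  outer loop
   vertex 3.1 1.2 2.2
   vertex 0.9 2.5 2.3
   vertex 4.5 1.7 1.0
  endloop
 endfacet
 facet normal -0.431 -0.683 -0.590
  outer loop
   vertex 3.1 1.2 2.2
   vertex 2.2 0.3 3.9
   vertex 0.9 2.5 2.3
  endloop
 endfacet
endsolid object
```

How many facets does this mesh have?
14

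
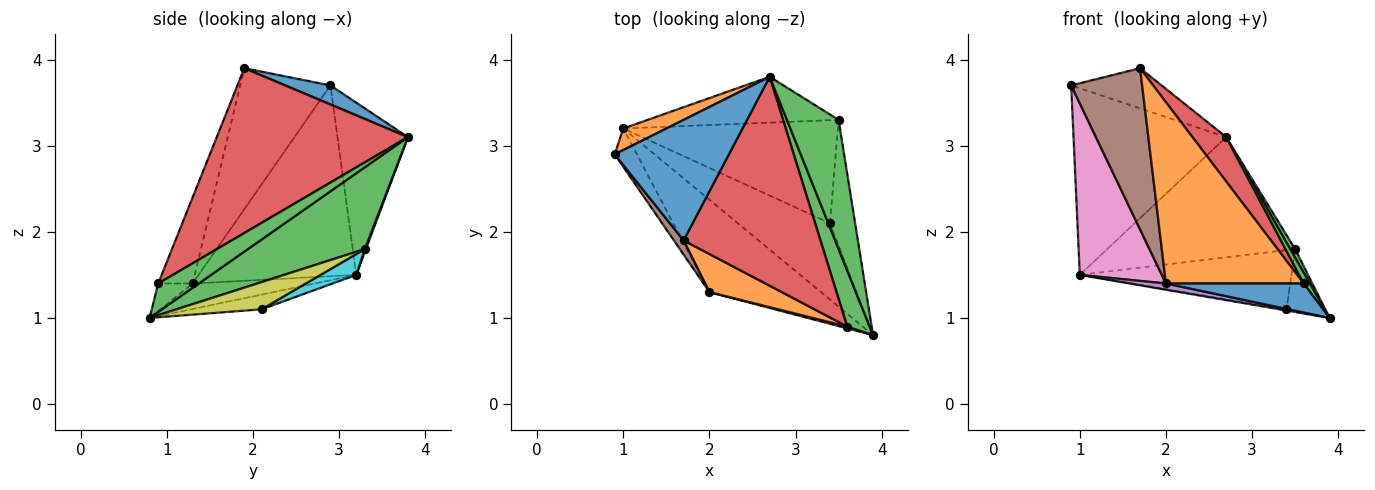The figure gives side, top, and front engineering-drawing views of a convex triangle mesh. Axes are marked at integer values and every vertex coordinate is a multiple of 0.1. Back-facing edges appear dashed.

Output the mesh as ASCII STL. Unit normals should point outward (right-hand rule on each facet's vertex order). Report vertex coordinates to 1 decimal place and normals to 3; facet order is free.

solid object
 facet normal 0.156 0.312 0.937
  outer loop
   vertex 1.7 1.9 3.9
   vertex 2.7 3.8 3.1
   vertex 0.9 2.9 3.7
  endloop
 endfacet
 facet normal -0.417 0.903 0.104
  outer loop
   vertex 1.0 3.2 1.5
   vertex 0.9 2.9 3.7
   vertex 2.7 3.8 3.1
  endloop
 endfacet
 facet normal 0.845 -0.036 0.534
  outer loop
   vertex 3.5 3.3 1.8
   vertex 2.7 3.8 3.1
   vertex 3.9 0.8 1.0
  endloop
 endfacet
 facet normal 0.005 0.934 -0.356
  outer loop
   vertex 3.5 3.3 1.8
   vertex 1.0 3.2 1.5
   vertex 2.7 3.8 3.1
  endloop
 endfacet
 facet normal -0.222 -0.066 -0.973
  outer loop
   vertex 2.0 1.3 1.4
   vertex 1.0 3.2 1.5
   vertex 3.9 0.8 1.0
  endloop
 endfacet
 facet normal -0.785 -0.617 0.054
  outer loop
   vertex 2.0 1.3 1.4
   vertex 1.7 1.9 3.9
   vertex 0.9 2.9 3.7
  endloop
 endfacet
 facet normal -0.882 -0.459 -0.103
  outer loop
   vertex 2.0 1.3 1.4
   vertex 0.9 2.9 3.7
   vertex 1.0 3.2 1.5
  endloop
 endfacet
 facet normal -0.158 0.015 -0.987
  outer loop
   vertex 3.4 2.1 1.1
   vertex 3.9 0.8 1.0
   vertex 1.0 3.2 1.5
  endloop
 endfacet
 facet normal 0.696 0.317 -0.644
  outer loop
   vertex 3.4 2.1 1.1
   vertex 3.5 3.3 1.8
   vertex 3.9 0.8 1.0
  endloop
 endfacet
 facet normal 0.084 0.497 -0.864
  outer loop
   vertex 3.4 2.1 1.1
   vertex 1.0 3.2 1.5
   vertex 3.5 3.3 1.8
  endloop
 endfacet
 facet normal -0.242 -0.968 0.061
  outer loop
   vertex 3.6 0.9 1.4
   vertex 2.0 1.3 1.4
   vertex 3.9 0.8 1.0
  endloop
 endfacet
 facet normal -0.238 -0.951 0.200
  outer loop
   vertex 3.6 0.9 1.4
   vertex 1.7 1.9 3.9
   vertex 2.0 1.3 1.4
  endloop
 endfacet
 facet normal 0.780 -0.118 0.615
  outer loop
   vertex 3.6 0.9 1.4
   vertex 3.9 0.8 1.0
   vertex 2.7 3.8 3.1
  endloop
 endfacet
 facet normal 0.762 -0.135 0.633
  outer loop
   vertex 3.6 0.9 1.4
   vertex 2.7 3.8 3.1
   vertex 1.7 1.9 3.9
  endloop
 endfacet
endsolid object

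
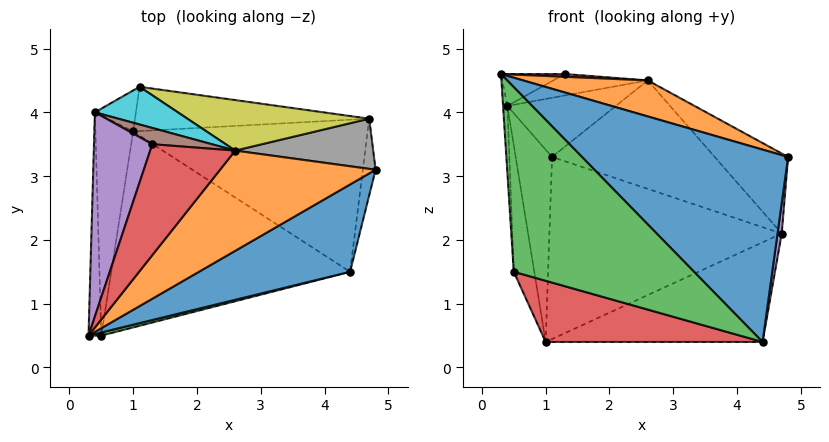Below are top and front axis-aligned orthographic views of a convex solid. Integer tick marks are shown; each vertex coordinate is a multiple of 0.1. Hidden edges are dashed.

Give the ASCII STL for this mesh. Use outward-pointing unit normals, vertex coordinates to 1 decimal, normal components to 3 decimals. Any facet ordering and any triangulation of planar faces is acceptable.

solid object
 facet normal 0.542 -0.765 0.347
  outer loop
   vertex 4.4 1.5 0.4
   vertex 4.8 3.1 3.3
   vertex 0.3 0.5 4.6
  endloop
 endfacet
 facet normal 0.423 -0.306 0.853
  outer loop
   vertex 2.6 3.4 4.5
   vertex 0.3 0.5 4.6
   vertex 4.8 3.1 3.3
  endloop
 endfacet
 facet normal 0.253 -0.967 0.016
  outer loop
   vertex 0.5 0.5 1.5
   vertex 4.4 1.5 0.4
   vertex 0.3 0.5 4.6
  endloop
 endfacet
 facet normal -0.189 -0.293 -0.937
  outer loop
   vertex 0.5 0.5 1.5
   vertex 1.0 3.7 0.4
   vertex 4.4 1.5 0.4
  endloop
 endfacet
 facet normal 0.993 -0.044 -0.112
  outer loop
   vertex 4.7 3.9 2.1
   vertex 4.8 3.1 3.3
   vertex 4.4 1.5 0.4
  endloop
 endfacet
 facet normal 0.334 0.517 -0.788
  outer loop
   vertex 4.7 3.9 2.1
   vertex 4.4 1.5 0.4
   vertex 1.0 3.7 0.4
  endloop
 endfacet
 facet normal 0.056 0.970 -0.236
  outer loop
   vertex 4.7 3.9 2.1
   vertex 1.0 3.7 0.4
   vertex 1.1 4.4 3.3
  endloop
 endfacet
 facet normal 0.376 0.785 0.492
  outer loop
   vertex 4.7 3.9 2.1
   vertex 2.6 3.4 4.5
   vertex 4.8 3.1 3.3
  endloop
 endfacet
 facet normal 0.258 0.876 0.408
  outer loop
   vertex 4.7 3.9 2.1
   vertex 1.1 4.4 3.3
   vertex 2.6 3.4 4.5
  endloop
 endfacet
 facet normal 0.131 0.836 0.533
  outer loop
   vertex 0.4 4.0 4.1
   vertex 2.6 3.4 4.5
   vertex 1.1 4.4 3.3
  endloop
 endfacet
 facet normal -0.623 0.765 -0.163
  outer loop
   vertex 0.4 4.0 4.1
   vertex 1.1 4.4 3.3
   vertex 1.0 3.7 0.4
  endloop
 endfacet
 facet normal -0.998 0.019 -0.064
  outer loop
   vertex 0.4 4.0 4.1
   vertex 0.5 0.5 1.5
   vertex 0.3 0.5 4.6
  endloop
 endfacet
 facet normal -0.981 0.096 -0.167
  outer loop
   vertex 0.4 4.0 4.1
   vertex 1.0 3.7 0.4
   vertex 0.5 0.5 1.5
  endloop
 endfacet
 facet normal 0.075 -0.025 0.997
  outer loop
   vertex 1.3 3.5 4.6
   vertex 0.3 0.5 4.6
   vertex 2.6 3.4 4.5
  endloop
 endfacet
 facet normal -0.420 0.140 0.897
  outer loop
   vertex 1.3 3.5 4.6
   vertex 0.4 4.0 4.1
   vertex 0.3 0.5 4.6
  endloop
 endfacet
 facet normal 0.107 0.793 0.600
  outer loop
   vertex 1.3 3.5 4.6
   vertex 2.6 3.4 4.5
   vertex 0.4 4.0 4.1
  endloop
 endfacet
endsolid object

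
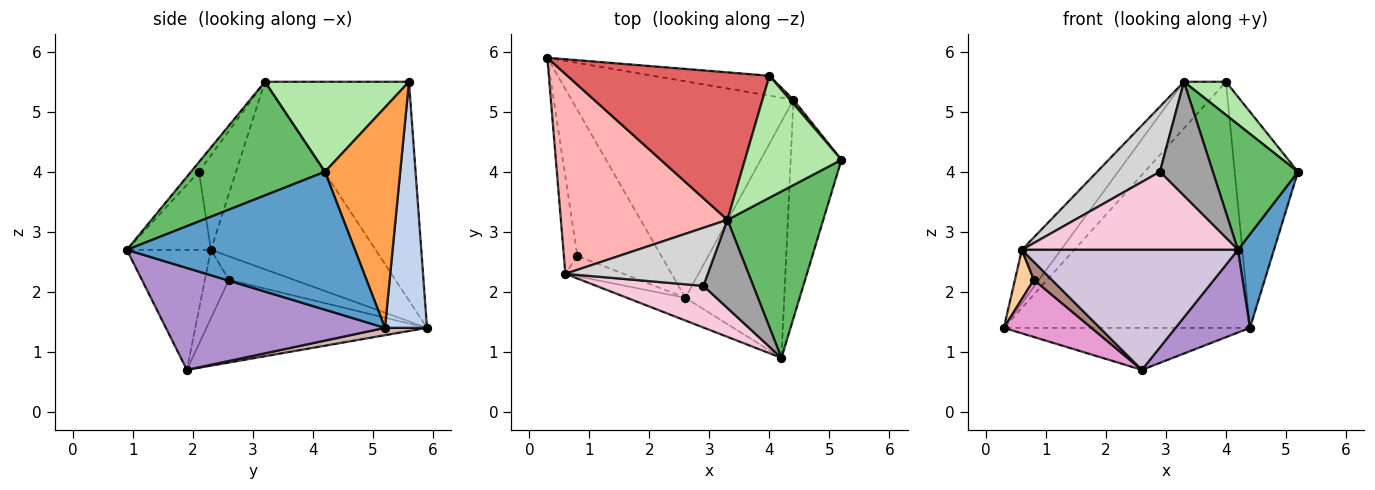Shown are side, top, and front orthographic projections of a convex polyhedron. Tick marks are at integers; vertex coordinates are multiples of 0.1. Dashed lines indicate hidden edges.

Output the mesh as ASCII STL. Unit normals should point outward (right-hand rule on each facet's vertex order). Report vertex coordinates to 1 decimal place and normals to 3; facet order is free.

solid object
 facet normal 0.928 -0.147 -0.342
  outer loop
   vertex 4.4 5.2 1.4
   vertex 5.2 4.2 4.0
   vertex 4.2 0.9 2.7
  endloop
 endfacet
 facet normal 0.168 0.983 -0.079
  outer loop
   vertex 4.4 5.2 1.4
   vertex 0.3 5.9 1.4
   vertex 4.0 5.6 5.5
  endloop
 endfacet
 facet normal 0.765 0.643 0.012
  outer loop
   vertex 4.4 5.2 1.4
   vertex 4.0 5.6 5.5
   vertex 5.2 4.2 4.0
  endloop
 endfacet
 facet normal -0.841 -0.244 -0.483
  outer loop
   vertex 0.8 2.6 2.2
   vertex 0.6 2.3 2.7
   vertex 0.3 5.9 1.4
  endloop
 endfacet
 facet normal 0.688 -0.437 0.580
  outer loop
   vertex 3.3 3.2 5.5
   vertex 4.2 0.9 2.7
   vertex 5.2 4.2 4.0
  endloop
 endfacet
 facet normal 0.669 -0.195 0.717
  outer loop
   vertex 3.3 3.2 5.5
   vertex 5.2 4.2 4.0
   vertex 4.0 5.6 5.5
  endloop
 endfacet
 facet normal -0.718 0.209 0.664
  outer loop
   vertex 3.3 3.2 5.5
   vertex 4.0 5.6 5.5
   vertex 0.3 5.9 1.4
  endloop
 endfacet
 facet normal -0.736 0.175 0.654
  outer loop
   vertex 3.3 3.2 5.5
   vertex 0.3 5.9 1.4
   vertex 0.6 2.3 2.7
  endloop
 endfacet
 facet normal 0.697 -0.237 -0.676
  outer loop
   vertex 2.6 1.9 0.7
   vertex 4.4 5.2 1.4
   vertex 4.2 0.9 2.7
  endloop
 endfacet
 facet normal -0.357 -0.918 -0.173
  outer loop
   vertex 2.6 1.9 0.7
   vertex 4.2 0.9 2.7
   vertex 0.6 2.3 2.7
  endloop
 endfacet
 facet normal -0.662 -0.496 -0.562
  outer loop
   vertex 2.6 1.9 0.7
   vertex 0.6 2.3 2.7
   vertex 0.8 2.6 2.2
  endloop
 endfacet
 facet normal 0.033 0.190 -0.981
  outer loop
   vertex 2.6 1.9 0.7
   vertex 0.3 5.9 1.4
   vertex 4.4 5.2 1.4
  endloop
 endfacet
 facet normal -0.676 -0.269 -0.686
  outer loop
   vertex 2.6 1.9 0.7
   vertex 0.8 2.6 2.2
   vertex 0.3 5.9 1.4
  endloop
 endfacet
 facet normal -0.324 -0.834 0.446
  outer loop
   vertex 2.9 2.1 4.0
   vertex 0.6 2.3 2.7
   vertex 4.2 0.9 2.7
  endloop
 endfacet
 facet normal -0.118 -0.786 0.607
  outer loop
   vertex 2.9 2.1 4.0
   vertex 4.2 0.9 2.7
   vertex 3.3 3.2 5.5
  endloop
 endfacet
 facet normal -0.403 -0.683 0.609
  outer loop
   vertex 2.9 2.1 4.0
   vertex 3.3 3.2 5.5
   vertex 0.6 2.3 2.7
  endloop
 endfacet
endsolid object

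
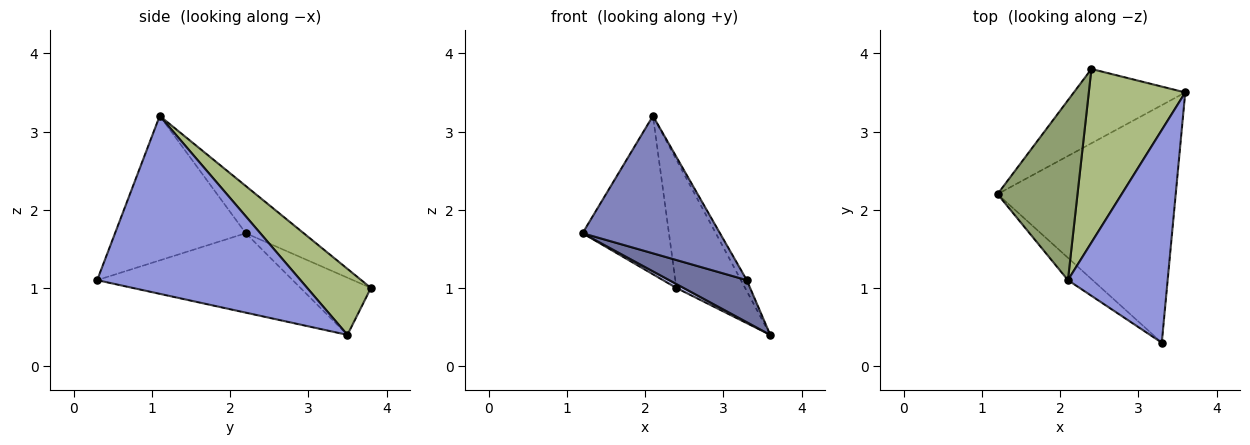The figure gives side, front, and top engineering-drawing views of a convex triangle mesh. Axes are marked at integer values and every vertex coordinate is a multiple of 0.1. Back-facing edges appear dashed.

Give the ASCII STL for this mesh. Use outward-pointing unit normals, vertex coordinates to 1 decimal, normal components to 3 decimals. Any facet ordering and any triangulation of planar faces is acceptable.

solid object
 facet normal -0.402 -0.160 -0.902
  outer loop
   vertex 3.3 0.3 1.1
   vertex 1.2 2.2 1.7
   vertex 3.6 3.5 0.4
  endloop
 endfacet
 facet normal -0.684 -0.720 -0.117
  outer loop
   vertex 2.1 1.1 3.2
   vertex 1.2 2.2 1.7
   vertex 3.3 0.3 1.1
  endloop
 endfacet
 facet normal 0.872 0.025 0.489
  outer loop
   vertex 2.1 1.1 3.2
   vertex 3.3 0.3 1.1
   vertex 3.6 3.5 0.4
  endloop
 endfacet
 facet normal -0.456 -0.047 -0.889
  outer loop
   vertex 2.4 3.8 1.0
   vertex 3.6 3.5 0.4
   vertex 1.2 2.2 1.7
  endloop
 endfacet
 facet normal -0.405 0.604 0.686
  outer loop
   vertex 2.4 3.8 1.0
   vertex 1.2 2.2 1.7
   vertex 2.1 1.1 3.2
  endloop
 endfacet
 facet normal 0.482 0.520 0.705
  outer loop
   vertex 2.4 3.8 1.0
   vertex 2.1 1.1 3.2
   vertex 3.6 3.5 0.4
  endloop
 endfacet
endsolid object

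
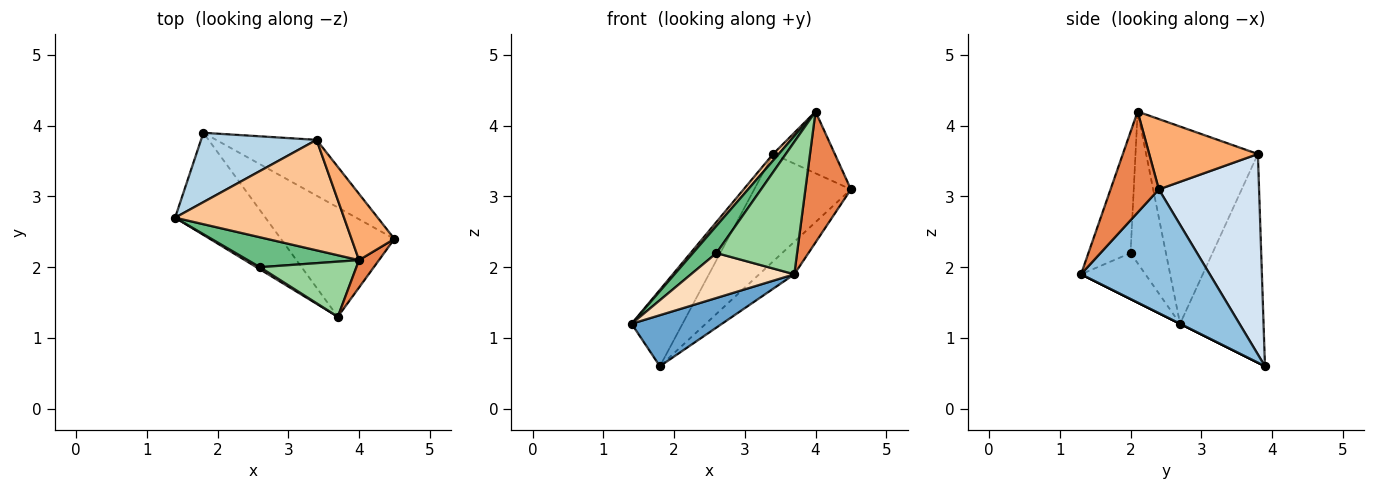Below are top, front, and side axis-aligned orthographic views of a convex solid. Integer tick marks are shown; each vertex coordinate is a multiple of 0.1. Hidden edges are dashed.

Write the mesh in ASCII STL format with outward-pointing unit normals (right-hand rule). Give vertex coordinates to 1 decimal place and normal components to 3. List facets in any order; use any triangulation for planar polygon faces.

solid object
 facet normal 0.000 -0.447 -0.894
  outer loop
   vertex 3.7 1.3 1.9
   vertex 1.4 2.7 1.2
   vertex 1.8 3.9 0.6
  endloop
 endfacet
 facet normal 0.723 0.197 -0.662
  outer loop
   vertex 3.7 1.3 1.9
   vertex 1.8 3.9 0.6
   vertex 4.5 2.4 3.1
  endloop
 endfacet
 facet normal -0.772 0.471 0.427
  outer loop
   vertex 3.4 3.8 3.6
   vertex 1.8 3.9 0.6
   vertex 1.4 2.7 1.2
  endloop
 endfacet
 facet normal 0.677 0.653 -0.339
  outer loop
   vertex 3.4 3.8 3.6
   vertex 4.5 2.4 3.1
   vertex 1.8 3.9 0.6
  endloop
 endfacet
 facet normal 0.720 -0.679 0.142
  outer loop
   vertex 4.0 2.1 4.2
   vertex 3.7 1.3 1.9
   vertex 4.5 2.4 3.1
  endloop
 endfacet
 facet normal 0.768 0.436 0.468
  outer loop
   vertex 4.0 2.1 4.2
   vertex 4.5 2.4 3.1
   vertex 3.4 3.8 3.6
  endloop
 endfacet
 facet normal -0.759 -0.038 0.650
  outer loop
   vertex 4.0 2.1 4.2
   vertex 3.4 3.8 3.6
   vertex 1.4 2.7 1.2
  endloop
 endfacet
 facet normal -0.529 -0.848 0.041
  outer loop
   vertex 2.6 2.0 2.2
   vertex 1.4 2.7 1.2
   vertex 3.7 1.3 1.9
  endloop
 endfacet
 facet normal -0.710 -0.474 0.521
  outer loop
   vertex 2.6 2.0 2.2
   vertex 4.0 2.1 4.2
   vertex 1.4 2.7 1.2
  endloop
 endfacet
 facet normal -0.435 -0.831 0.346
  outer loop
   vertex 2.6 2.0 2.2
   vertex 3.7 1.3 1.9
   vertex 4.0 2.1 4.2
  endloop
 endfacet
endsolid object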